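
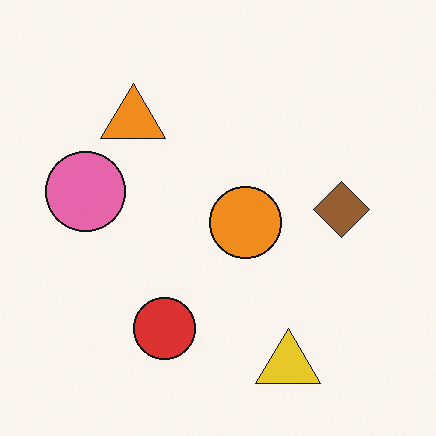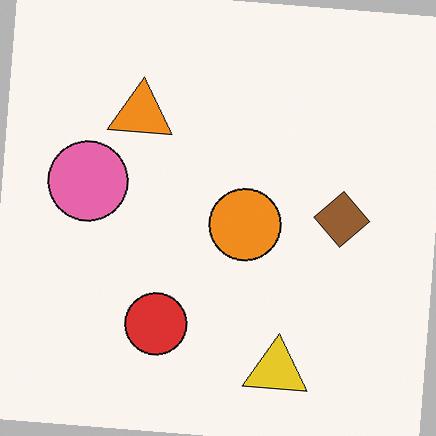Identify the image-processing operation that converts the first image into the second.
This is the original image rotated clockwise by a few degrees.

Every shape is tilted by the same angle and the image corners show triangular fill wedges — a whole-image rotation by a non-right angle.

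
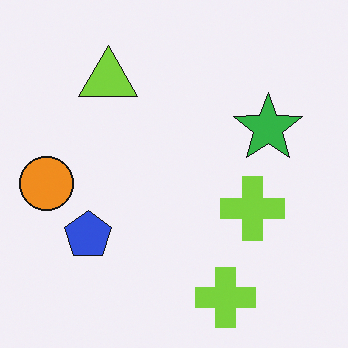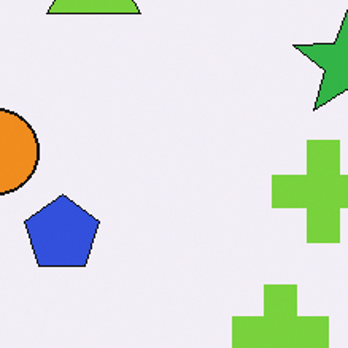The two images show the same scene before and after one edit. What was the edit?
The second image is the first cropped slightly and scaled back up.

The visible shapes are larger and the field of view is narrower; shapes near the original edges may be partly or wholly outside the frame — a crop-and-rescale.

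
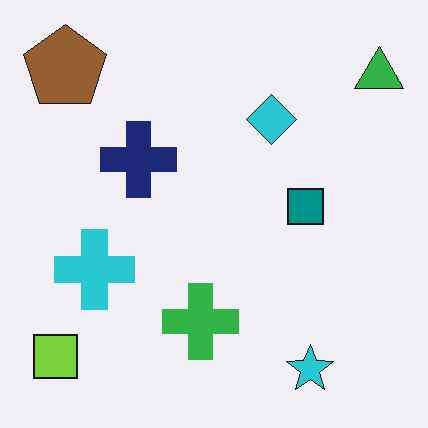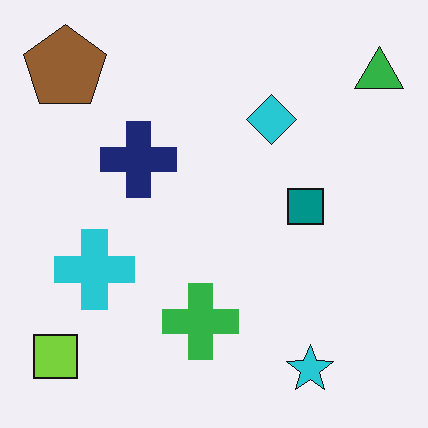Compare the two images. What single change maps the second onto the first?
It was JPEG-compressed with visible artifacts.

Blocky 8×8 compression artifacts appear around shape edges and the flat background shows ringing — characteristic JPEG degradation.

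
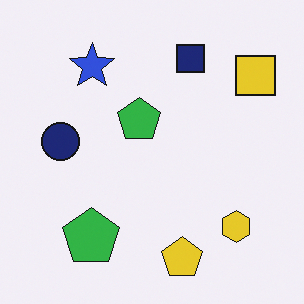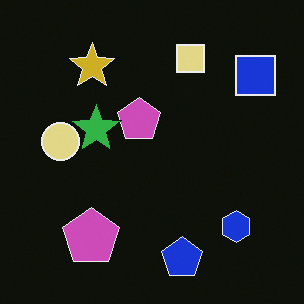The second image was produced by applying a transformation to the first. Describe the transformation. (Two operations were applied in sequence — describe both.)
This is the original image color-inverted (negative), then overlaid with an additional green star.

The light background has become dark and every shape's color is its complement — a photographic negative. A green star appears in the second image that is absent from the first.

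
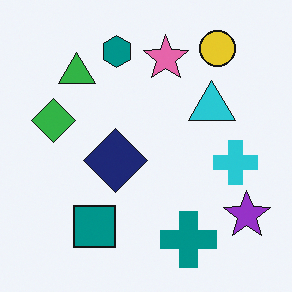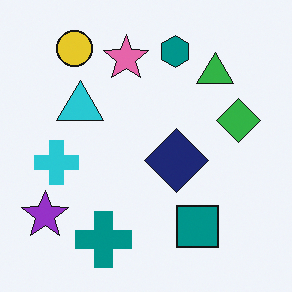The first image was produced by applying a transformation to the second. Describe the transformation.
The transformation is: flipped horizontally (left ↔ right).

The purple star is in the bottom-left of the second image and the bottom-right of the first — shapes on opposite sides of the vertical midline have swapped in a mirror flip.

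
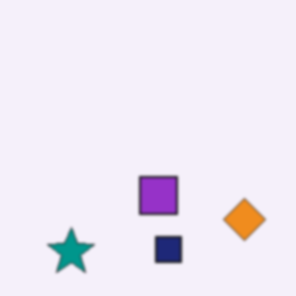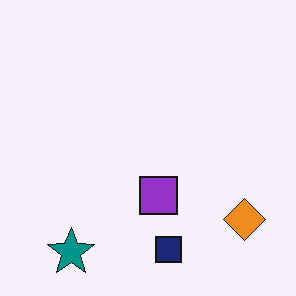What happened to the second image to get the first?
The image was slightly softened.

Shape edges and outlines are uniformly softened across the whole image.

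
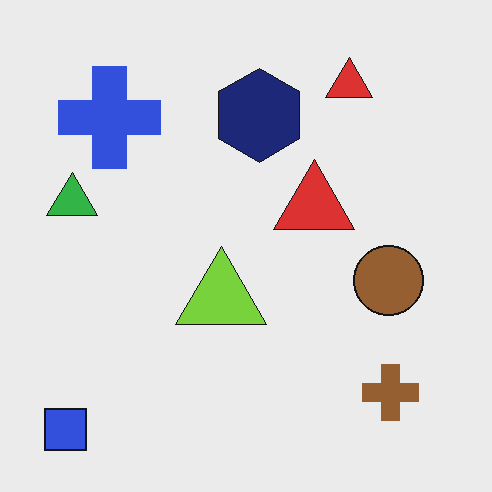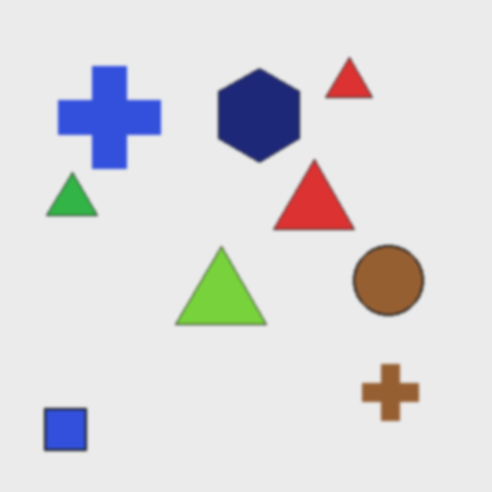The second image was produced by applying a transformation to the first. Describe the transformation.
Lightly blurred.

Shape edges and outlines are uniformly softened across the whole image.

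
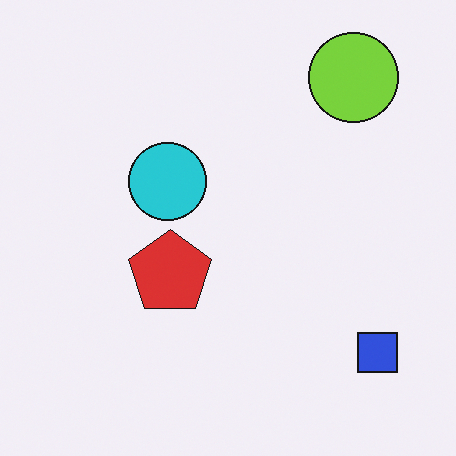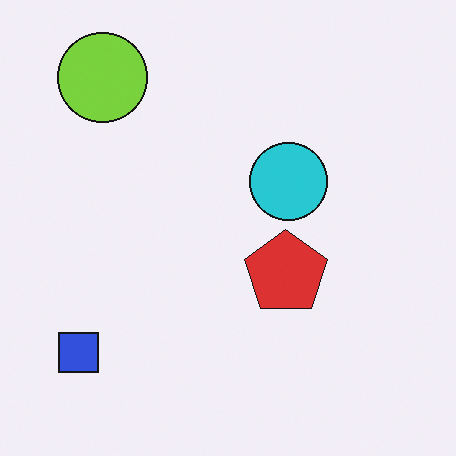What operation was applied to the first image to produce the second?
Flipped horizontally (left ↔ right).

The blue square is in the bottom-right of the first image and the bottom-left of the second — shapes on opposite sides of the vertical midline have swapped in a mirror flip.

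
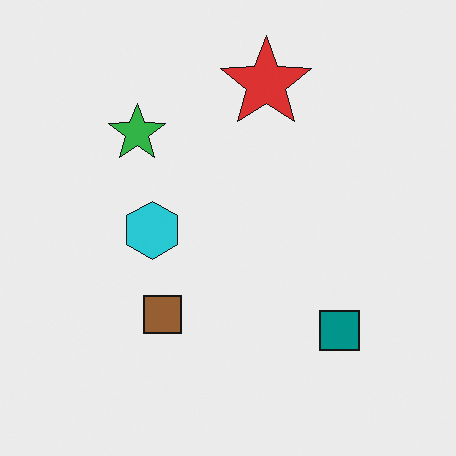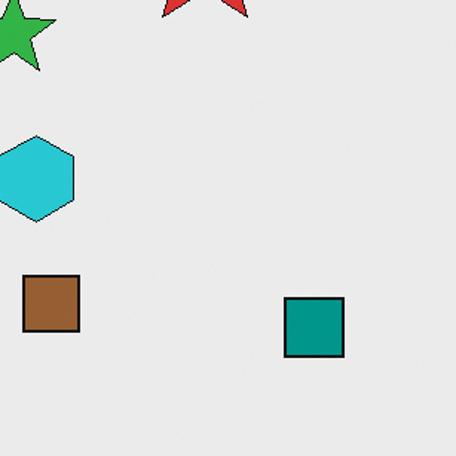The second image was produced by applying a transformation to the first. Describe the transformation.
This is the original image cropped to a modestly smaller region and rescaled.

The visible shapes are larger and the field of view is narrower; shapes near the original edges may be partly or wholly outside the frame — a crop-and-rescale.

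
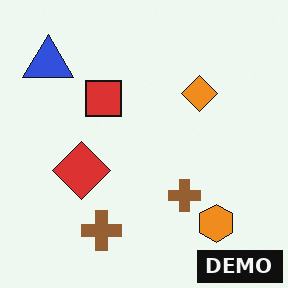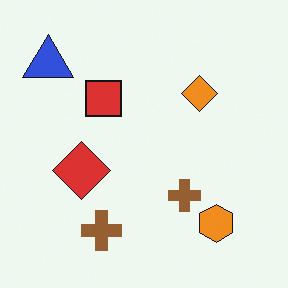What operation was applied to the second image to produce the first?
The transformation is: watermarked with the text "DEMO" in the lower-right corner.

A dark label reading "DEMO" appears in the lower-right corner.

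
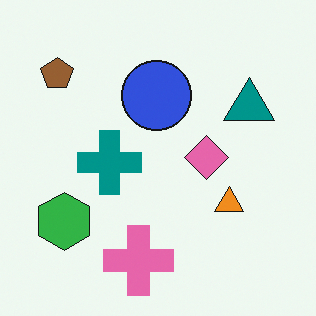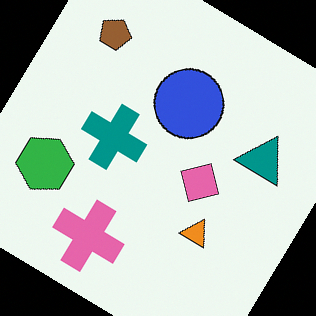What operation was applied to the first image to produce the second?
The second image is the first rotated clockwise by a large amount — several tens of degrees.

Every shape is tilted by the same angle and the image corners show triangular fill wedges — a whole-image rotation by a non-right angle.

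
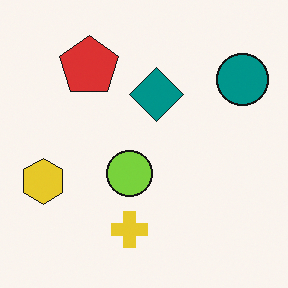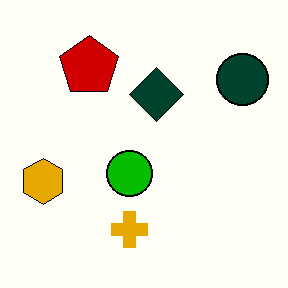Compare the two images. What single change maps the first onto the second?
This is the original image given much higher contrast.

Tones are pushed away from mid-grey across the whole image — a global contrast change.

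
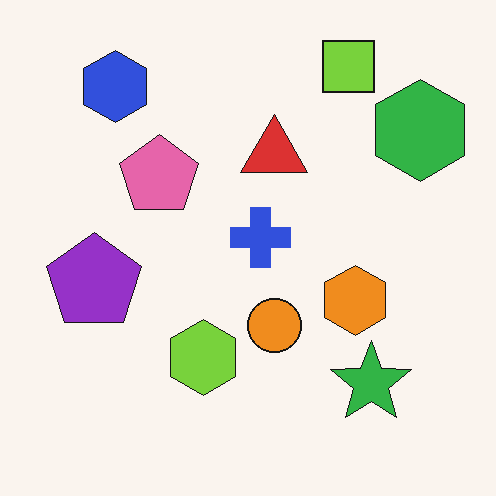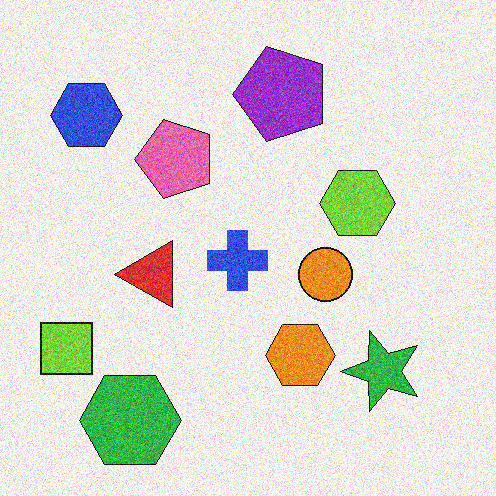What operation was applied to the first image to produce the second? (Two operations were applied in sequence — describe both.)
The transformation is: transposed (reflected across the top-left ↔ bottom-right diagonal), then degraded with visible gaussian noise.

Shapes have swapped their row and column positions — what was in the top-right is now in the bottom-left — a diagonal reflection. Random speckle covers the whole image, including the flat background.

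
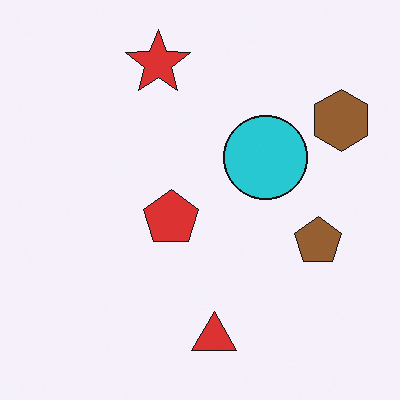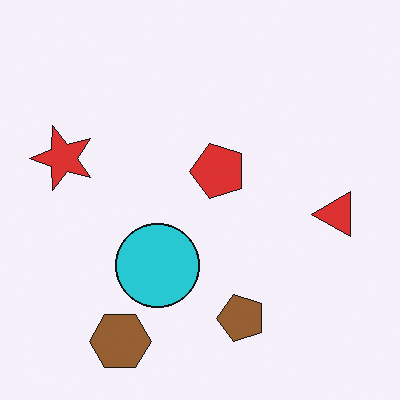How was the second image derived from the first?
The image was transposed (reflected across the top-left ↔ bottom-right diagonal).

Shapes have swapped their row and column positions — what was in the top-right is now in the bottom-left — a diagonal reflection.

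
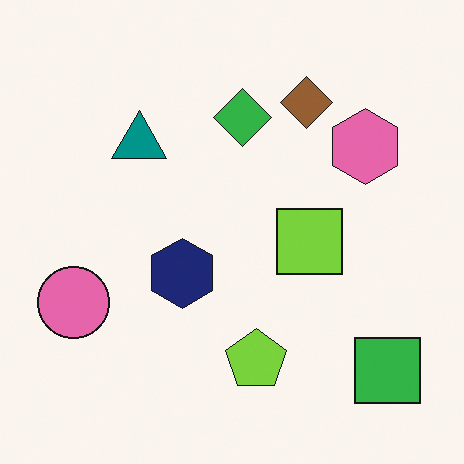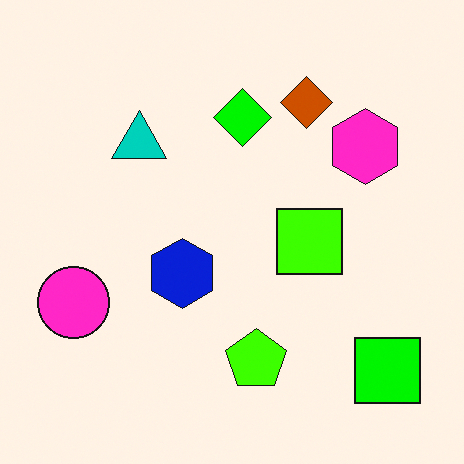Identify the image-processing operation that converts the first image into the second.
This is the original image heavily oversaturated.

All colors are more vivid — a global saturation change.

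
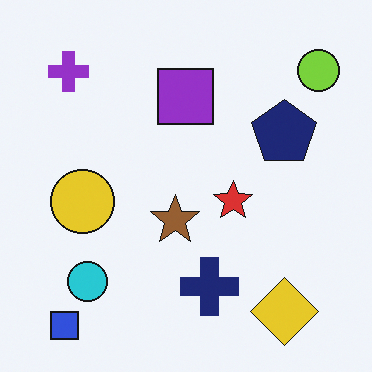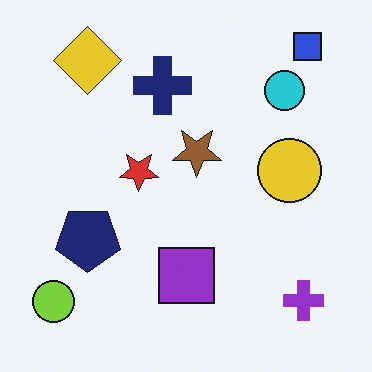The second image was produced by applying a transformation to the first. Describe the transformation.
Rotated 180°.

The blue square sits in the bottom-left of the first image and the top-right of the second — consistent with a whole-image 180° rotation.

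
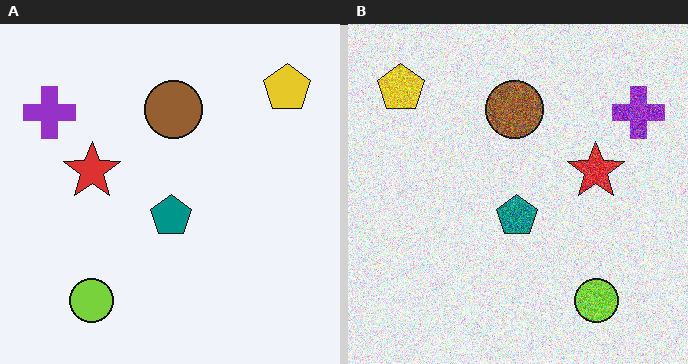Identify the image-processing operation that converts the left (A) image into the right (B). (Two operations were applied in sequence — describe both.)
This is the original image flipped horizontally (left ↔ right), then degraded with heavy additive noise.

The purple cross is in the top-left of the left (A) image and the top-right of the right (B) — shapes on opposite sides of the vertical midline have swapped in a mirror flip. Random speckle covers the whole image, including the flat background.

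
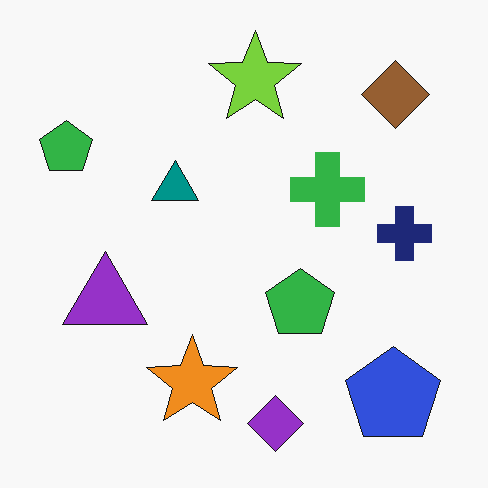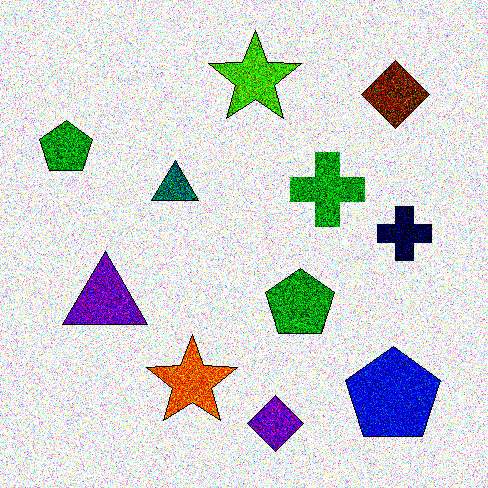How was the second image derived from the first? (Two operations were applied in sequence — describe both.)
The image was degraded with heavy additive noise, then boosted in contrast.

Random speckle covers the whole image, including the flat background. Tones are pushed away from mid-grey across the whole image — a global contrast change.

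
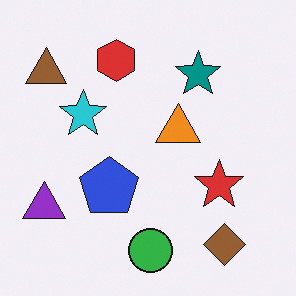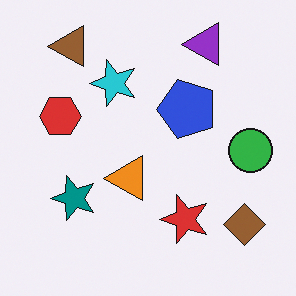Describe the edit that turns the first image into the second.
It was transposed (reflected across the top-left ↔ bottom-right diagonal).

Shapes have swapped their row and column positions — what was in the top-right is now in the bottom-left — a diagonal reflection.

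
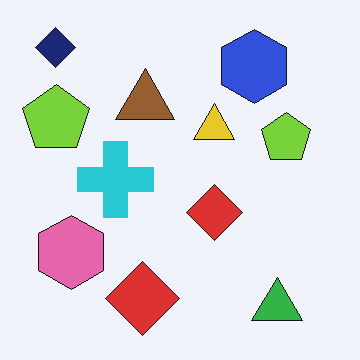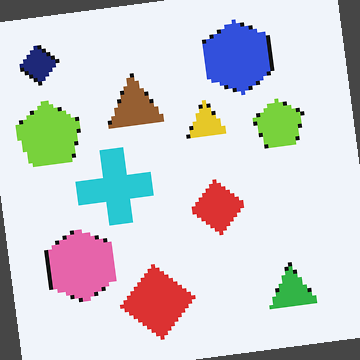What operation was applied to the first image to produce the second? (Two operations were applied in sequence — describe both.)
This is the original image lightly pixelated (a mild mosaic effect), then rotated counter-clockwise by a slight angle.

Shapes are reduced to large square blocks; fine edges and outlines are lost — a downscale-then-upscale (mosaic) effect. Every shape is tilted by the same angle and the image corners show triangular fill wedges — a whole-image rotation by a non-right angle.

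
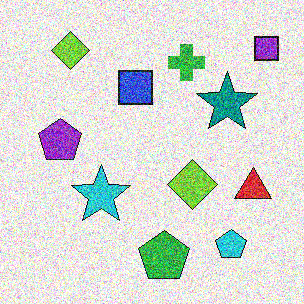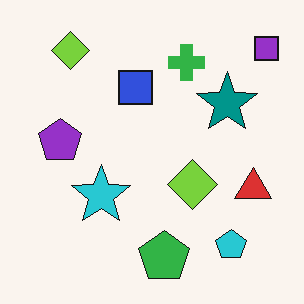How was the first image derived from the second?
The transformation is: degraded with strong gaussian noise.

Random speckle covers the whole image, including the flat background.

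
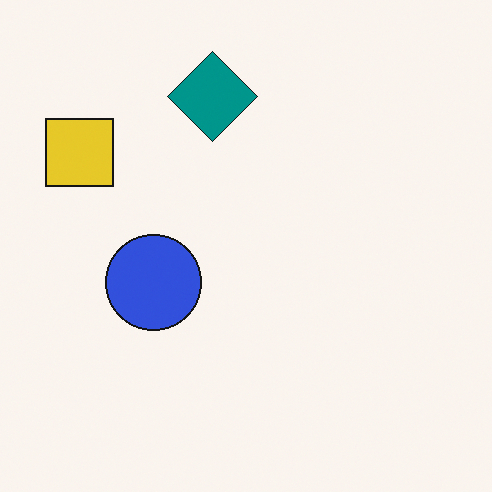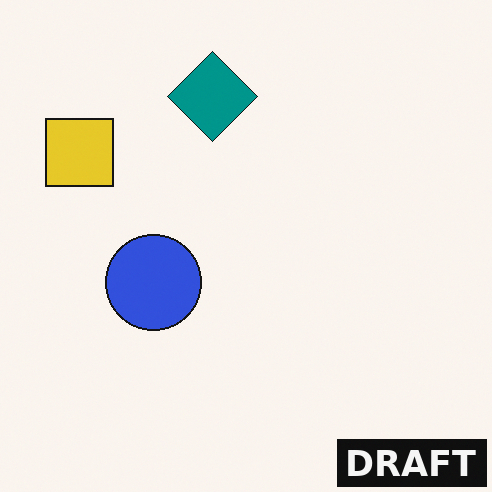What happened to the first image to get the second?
The image was watermarked with the text "DRAFT" in the lower-right corner.

A dark label reading "DRAFT" appears in the lower-right corner.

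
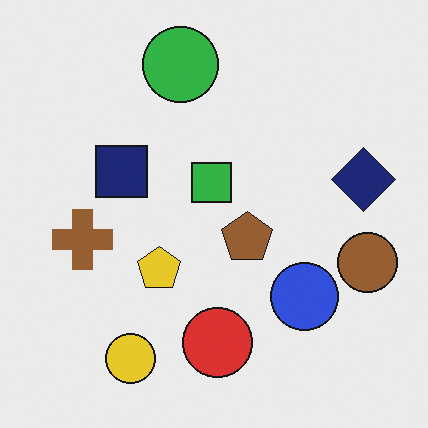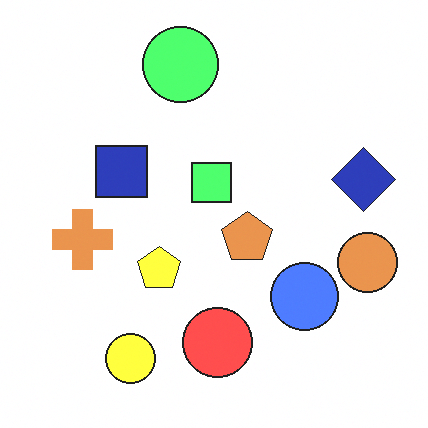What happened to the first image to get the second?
The transformation is: noticeably brightened.

Every pixel — background and shapes alike — is uniformly brightened.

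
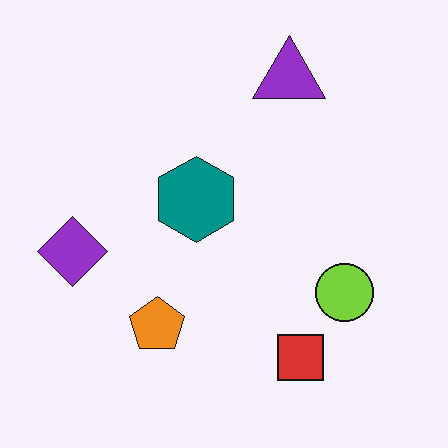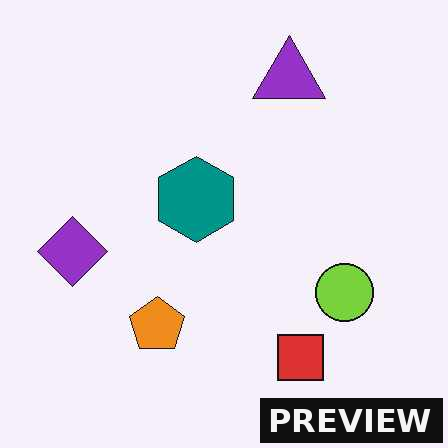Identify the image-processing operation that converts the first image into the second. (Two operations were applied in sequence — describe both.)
The image was JPEG-compressed with visible artifacts, then watermarked with the text "PREVIEW" in the lower-right corner.

Blocky 8×8 compression artifacts appear around shape edges and the flat background shows ringing — characteristic JPEG degradation. A dark label reading "PREVIEW" appears in the lower-right corner.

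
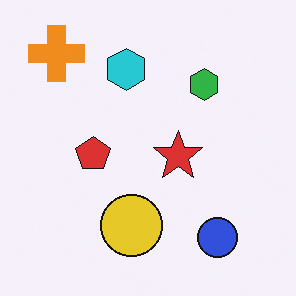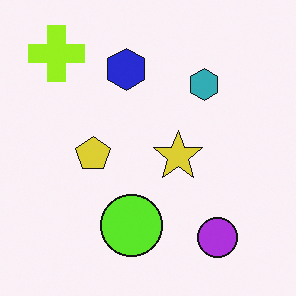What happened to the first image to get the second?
The image was hue-shifted slightly.

Every shape's color has rotated by the same amount around the hue wheel — a uniform hue shift.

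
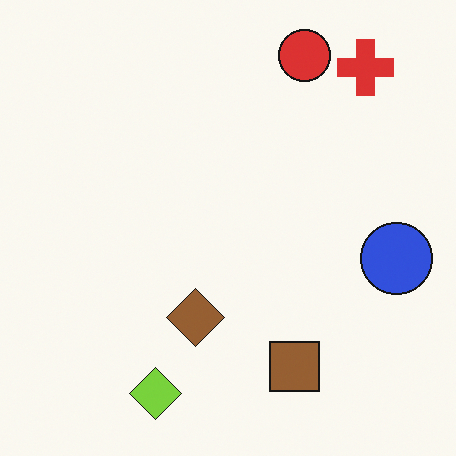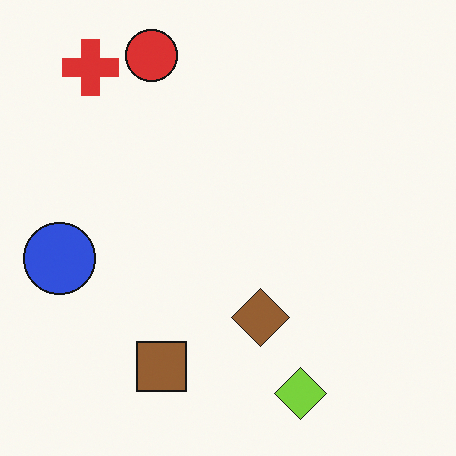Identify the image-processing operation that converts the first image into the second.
The second image is the first flipped horizontally (left ↔ right).

The blue circle is in the right of the first image and the left of the second — shapes on opposite sides of the vertical midline have swapped in a mirror flip.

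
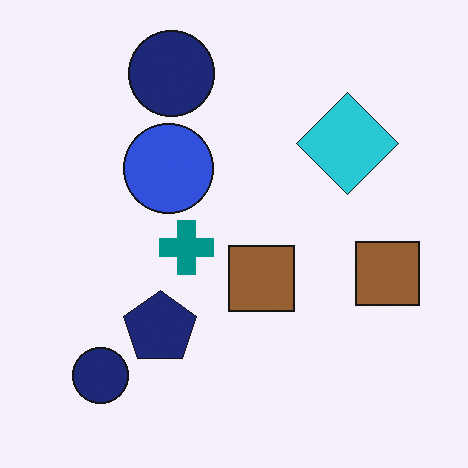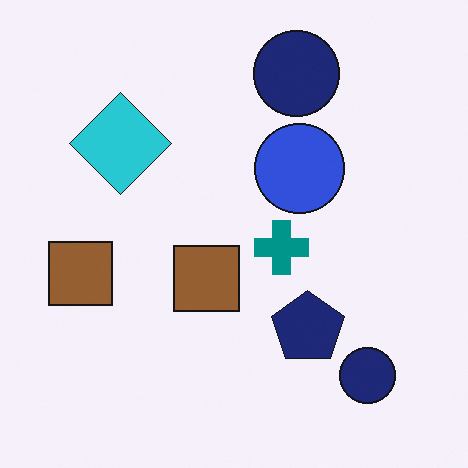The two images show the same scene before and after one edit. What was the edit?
The transformation is: flipped horizontally (left ↔ right).

The cyan diamond is in the top-right of the first image and the top-left of the second — shapes on opposite sides of the vertical midline have swapped in a mirror flip.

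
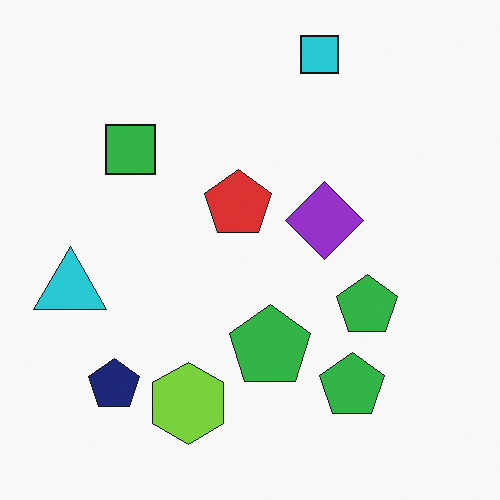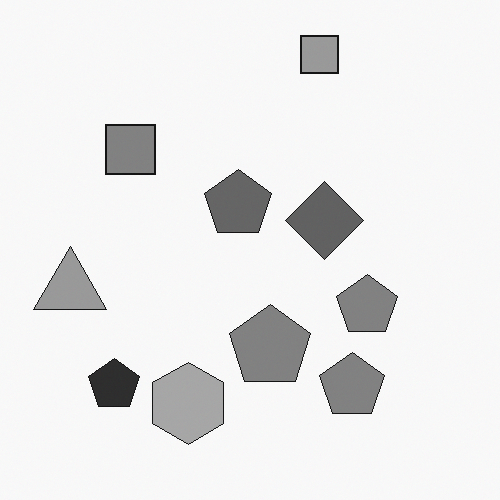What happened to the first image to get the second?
Converted to grayscale.

All color is removed — every shape is now a shade of grey.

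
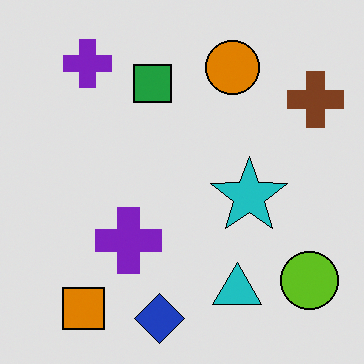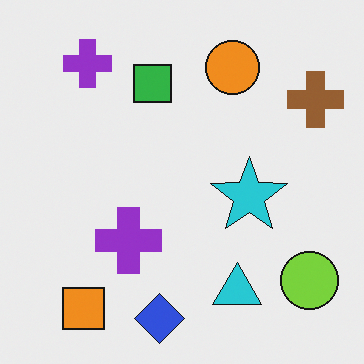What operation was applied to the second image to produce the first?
This is the original image moderately posterized.

Each flat color has snapped to a coarser quantized level — most visibly, the near-white background has dropped to a flat grey.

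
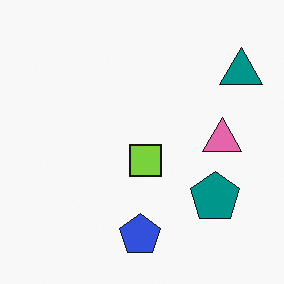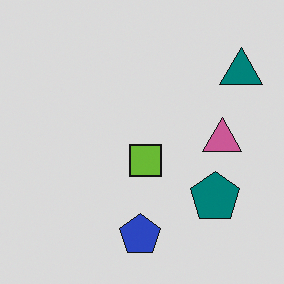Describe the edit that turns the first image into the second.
The image was darkened a little.

Every pixel — background and shapes alike — is uniformly darkened.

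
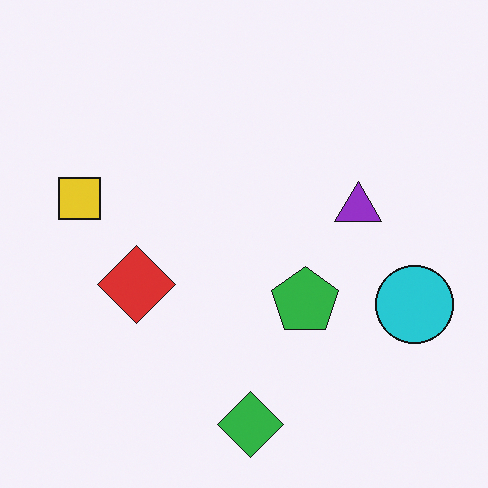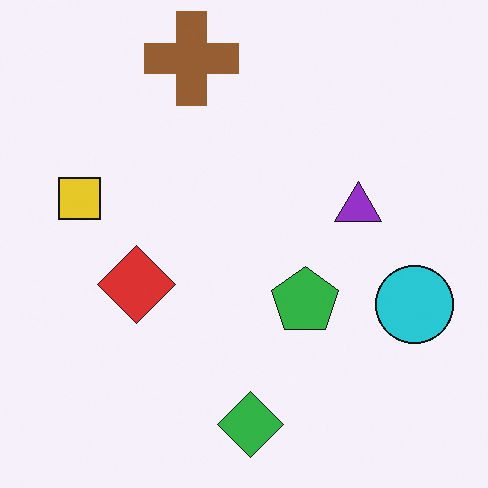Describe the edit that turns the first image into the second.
The second image is the first overlaid with an additional brown cross.

A brown cross appears in the second image that is absent from the first.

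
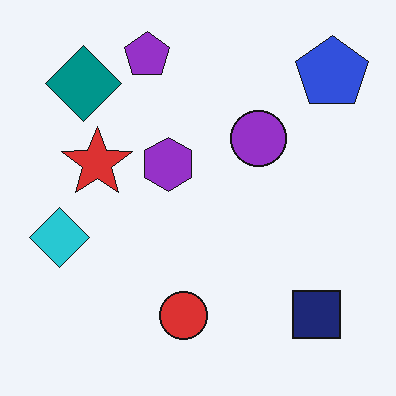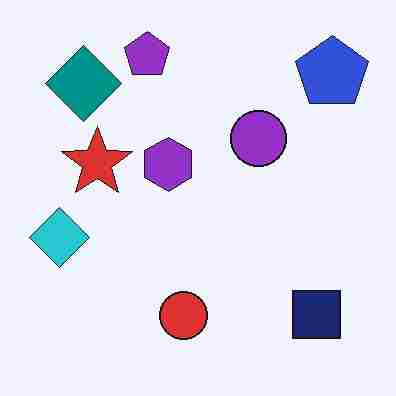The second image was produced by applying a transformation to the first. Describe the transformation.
The second image is the first degraded with heavy JPEG compression.

Blocky 8×8 compression artifacts appear around shape edges and the flat background shows ringing — characteristic JPEG degradation.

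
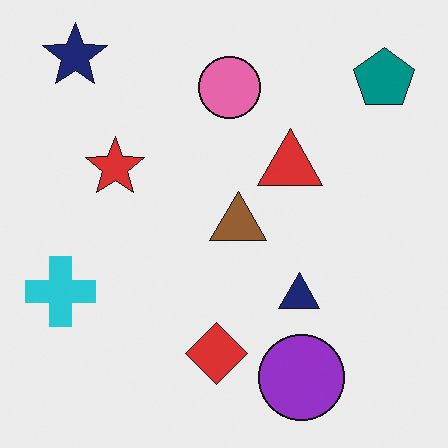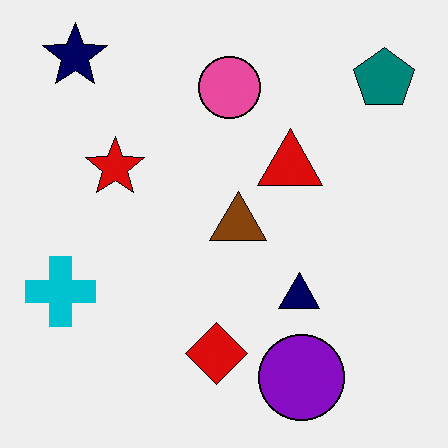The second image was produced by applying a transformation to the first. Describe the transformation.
Given slightly increased contrast.

Tones are pushed away from mid-grey across the whole image — a global contrast change.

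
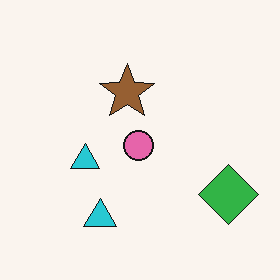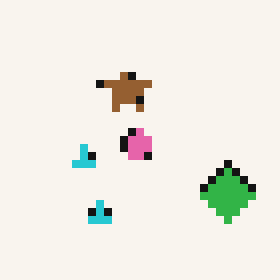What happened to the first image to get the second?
This is the original image pixelated into visible square blocks.

Shapes are reduced to large square blocks; fine edges and outlines are lost — a downscale-then-upscale (mosaic) effect.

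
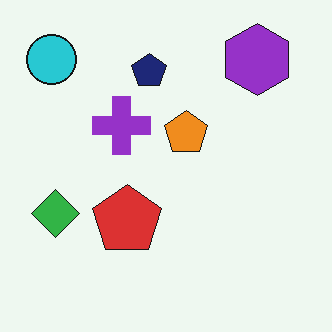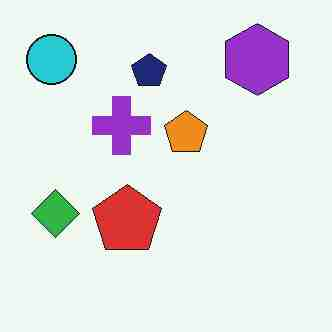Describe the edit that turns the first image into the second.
Degraded with heavy JPEG compression.

Blocky 8×8 compression artifacts appear around shape edges and the flat background shows ringing — characteristic JPEG degradation.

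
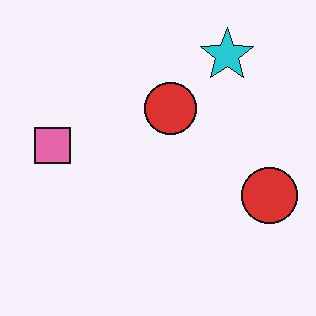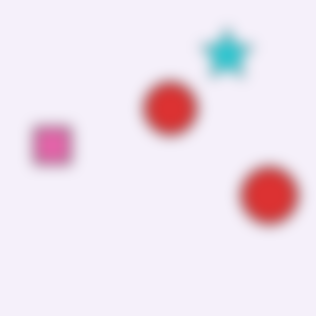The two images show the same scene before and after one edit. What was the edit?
Strongly gaussian-blurred.

Shape edges and outlines are uniformly softened across the whole image.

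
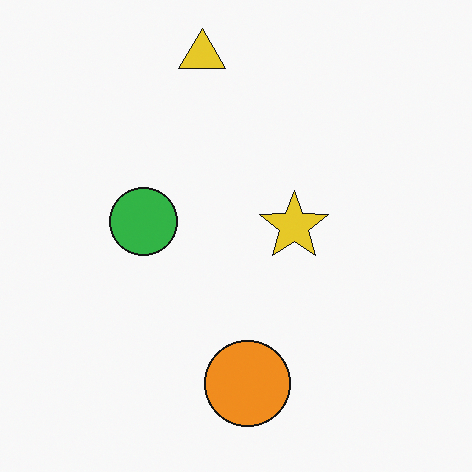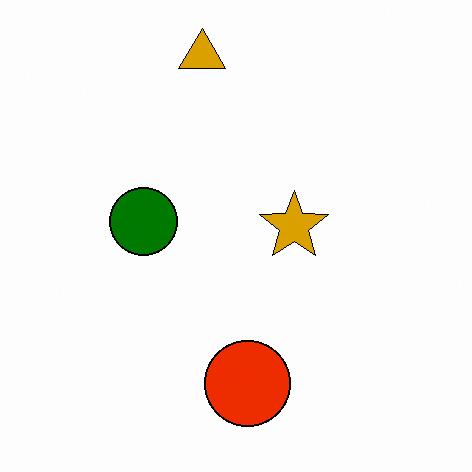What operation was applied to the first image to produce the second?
The image was given much higher contrast.

Tones are pushed away from mid-grey across the whole image — a global contrast change.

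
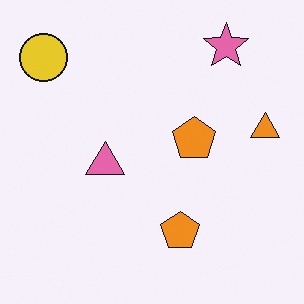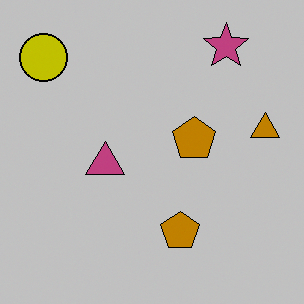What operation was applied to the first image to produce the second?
The image was aggressively posterized.

Each flat color has snapped to a coarser quantized level — most visibly, the near-white background has dropped to a flat grey.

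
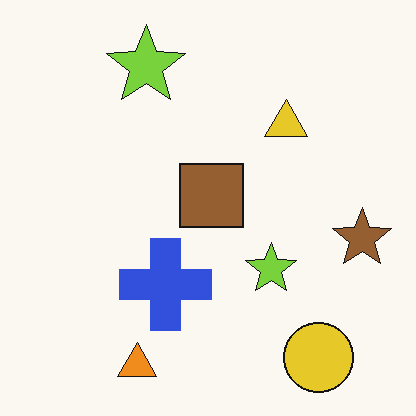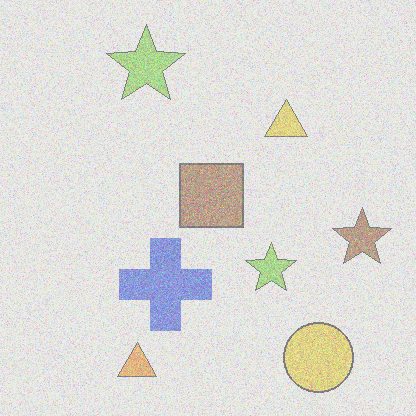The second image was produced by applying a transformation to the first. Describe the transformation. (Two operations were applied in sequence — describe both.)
The image was degraded with strong gaussian noise, then given much lower contrast.

Random speckle covers the whole image, including the flat background. Tones are pushed toward mid-grey across the whole image — a global contrast change.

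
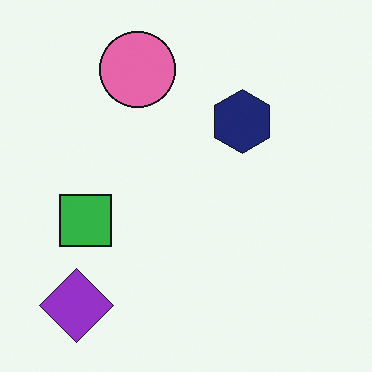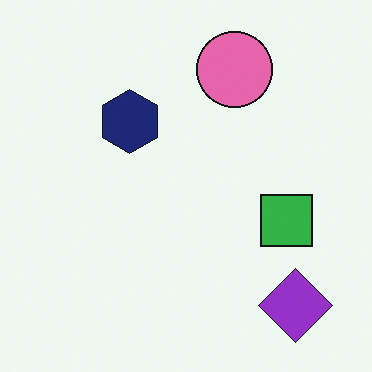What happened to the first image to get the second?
It was flipped horizontally (left ↔ right).

The purple diamond is in the bottom-left of the first image and the bottom-right of the second — shapes on opposite sides of the vertical midline have swapped in a mirror flip.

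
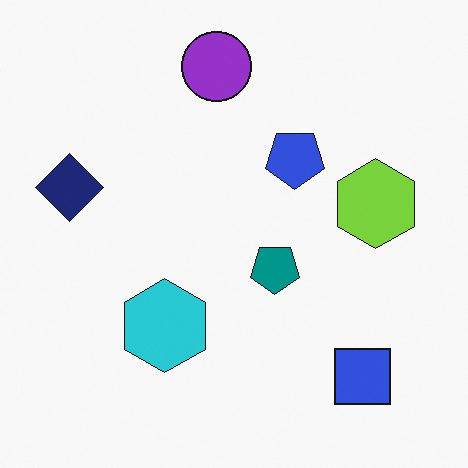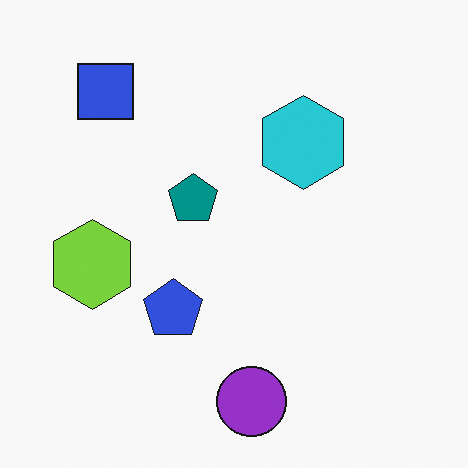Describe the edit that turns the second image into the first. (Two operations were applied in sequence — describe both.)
It was rotated 180°, then overlaid with an additional navy diamond.

The blue square sits in the top-left of the second image and the bottom-right of the first — consistent with a whole-image 180° rotation. A navy diamond appears in the first image that is absent from the second.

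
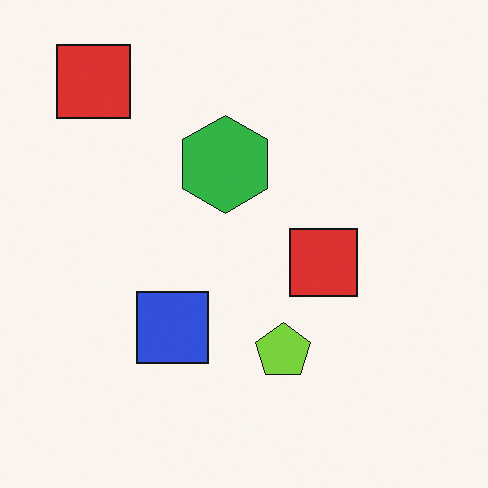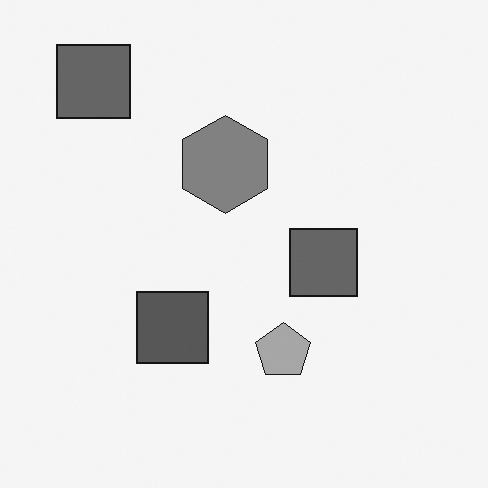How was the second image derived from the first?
The transformation is: converted to grayscale.

All color is removed — every shape is now a shade of grey.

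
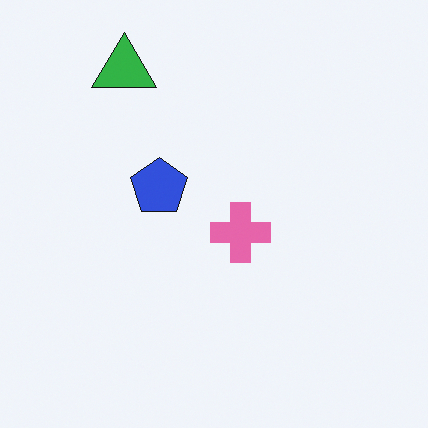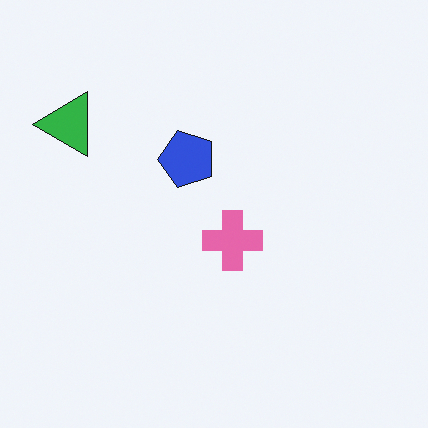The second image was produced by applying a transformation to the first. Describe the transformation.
The transformation is: transposed (reflected across the top-left ↔ bottom-right diagonal).

Shapes have swapped their row and column positions — what was in the top-right is now in the bottom-left — a diagonal reflection.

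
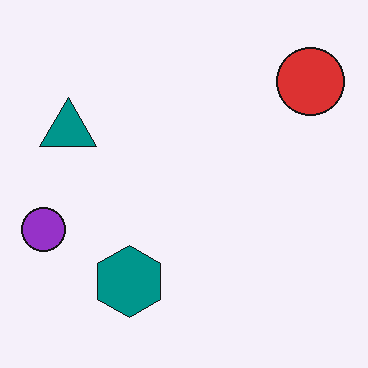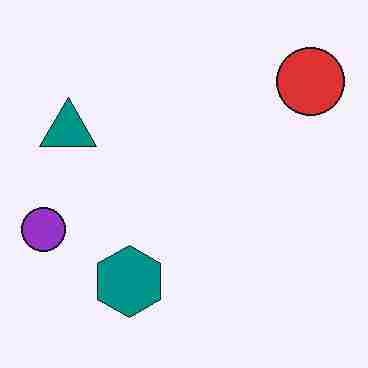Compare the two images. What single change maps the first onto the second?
The image was degraded with heavy JPEG compression.

Blocky 8×8 compression artifacts appear around shape edges and the flat background shows ringing — characteristic JPEG degradation.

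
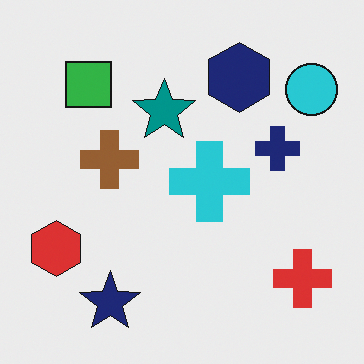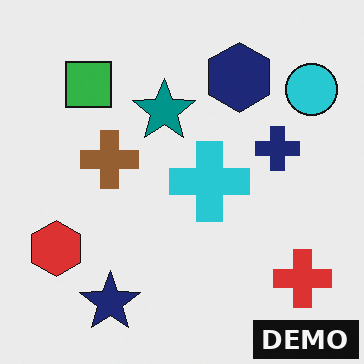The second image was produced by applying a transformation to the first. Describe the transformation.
The transformation is: watermarked with the text "DEMO" in the lower-right corner.

A dark label reading "DEMO" appears in the lower-right corner.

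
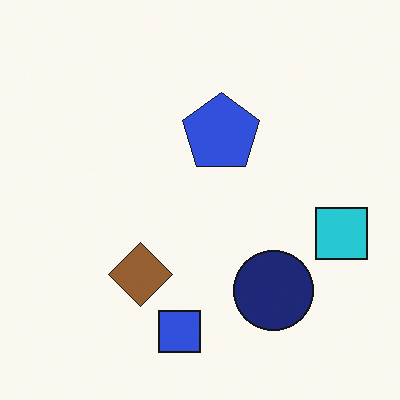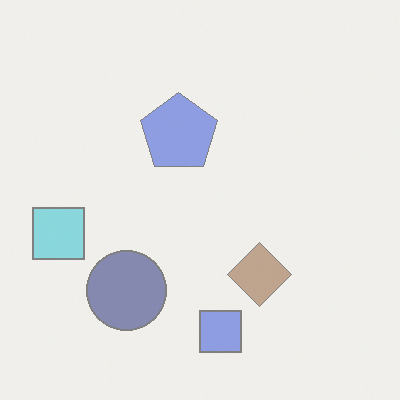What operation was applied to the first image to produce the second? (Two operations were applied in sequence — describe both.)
Flipped horizontally (left ↔ right), then given much lower contrast.

The cyan square is in the right of the first image and the left of the second — shapes on opposite sides of the vertical midline have swapped in a mirror flip. Tones are pushed toward mid-grey across the whole image — a global contrast change.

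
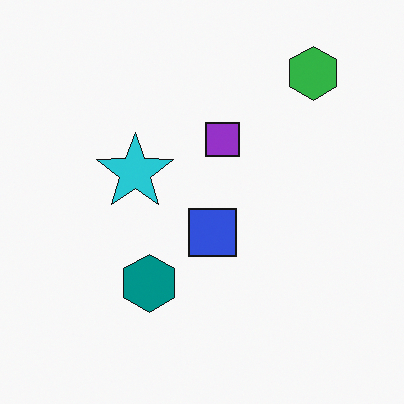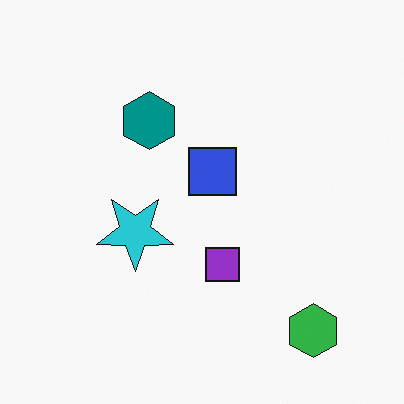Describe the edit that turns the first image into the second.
The image was flipped vertically (top ↔ bottom).

The green hexagon is in the top-right of the first image and the bottom-right of the second — shapes on opposite sides of the horizontal midline have swapped in a mirror flip.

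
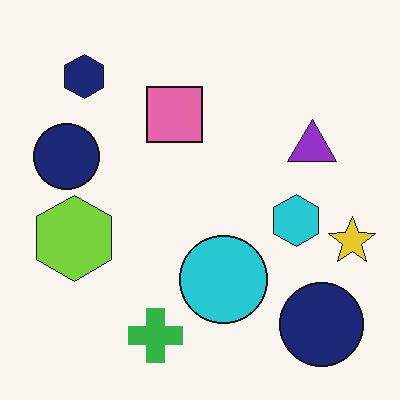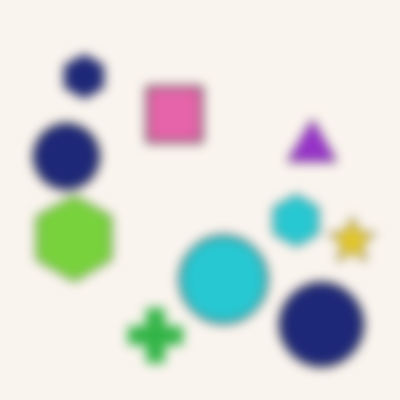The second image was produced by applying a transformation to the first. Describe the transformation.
This is the original image heavily blurred.

Shape edges and outlines are uniformly softened across the whole image.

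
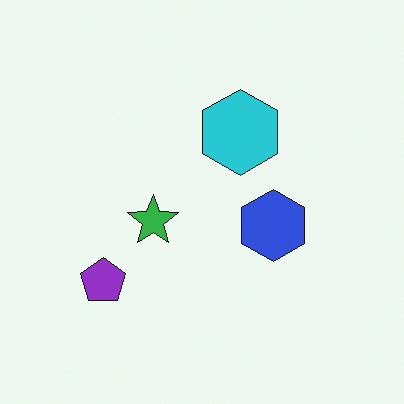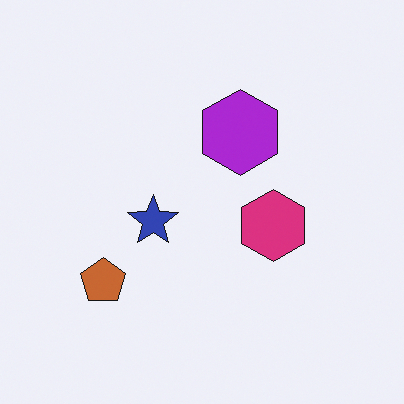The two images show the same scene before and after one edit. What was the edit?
The transformation is: hue-shifted through roughly a third of the color wheel.

Every shape's color has rotated by the same amount around the hue wheel — a uniform hue shift.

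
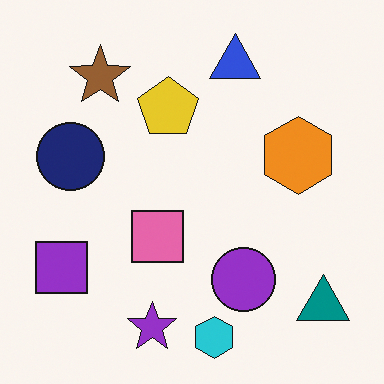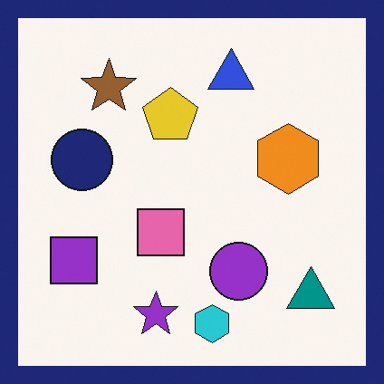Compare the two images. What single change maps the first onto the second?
Framed with a navy border.

A solid navy frame runs around the edge of the second image, with the content slightly shrunk inside it.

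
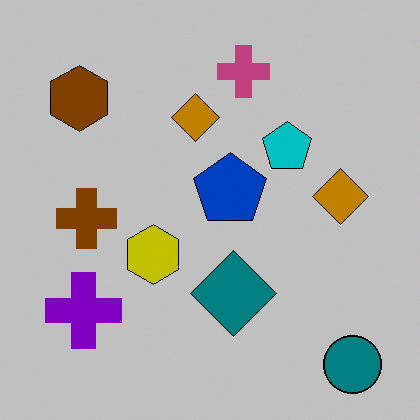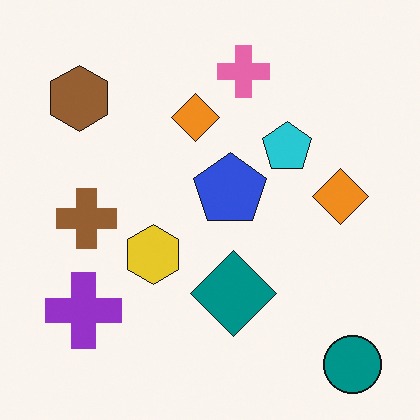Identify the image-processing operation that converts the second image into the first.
The transformation is: heavily posterized to just a handful of flat colors.

Each flat color has snapped to a coarser quantized level — most visibly, the near-white background has dropped to a flat grey.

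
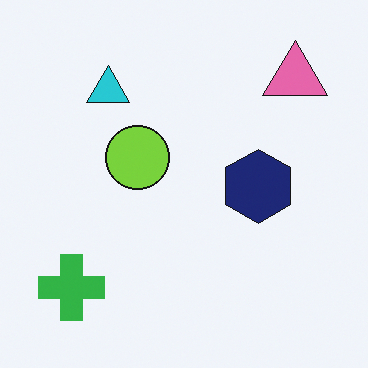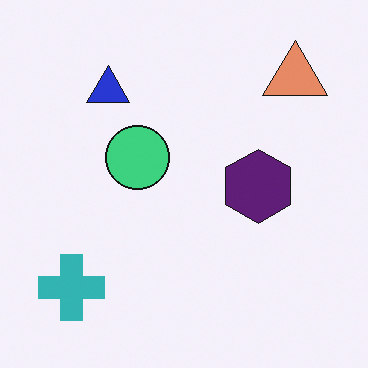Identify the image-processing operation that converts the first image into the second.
It was hue-shifted by a small amount.

Every shape's color has rotated by the same amount around the hue wheel — a uniform hue shift.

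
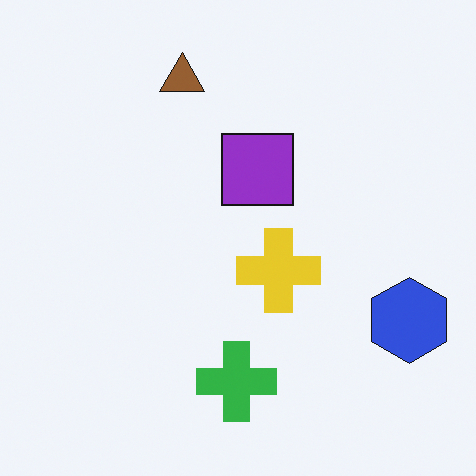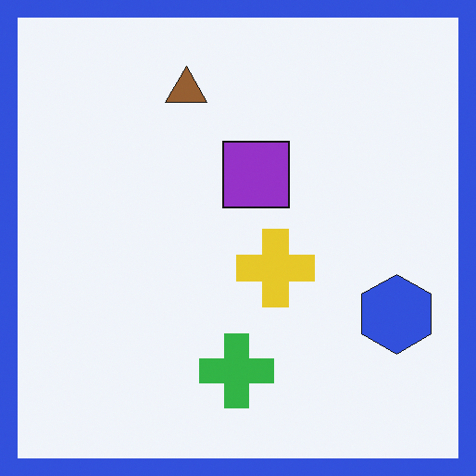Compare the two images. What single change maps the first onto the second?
It was framed with a blue border.

A solid blue frame runs around the edge of the second image, with the content slightly shrunk inside it.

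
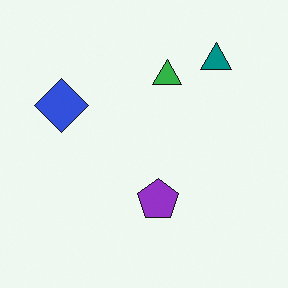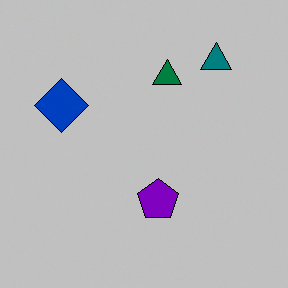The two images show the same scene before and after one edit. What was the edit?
It was heavily posterized to just a handful of flat colors.

Each flat color has snapped to a coarser quantized level — most visibly, the near-white background has dropped to a flat grey.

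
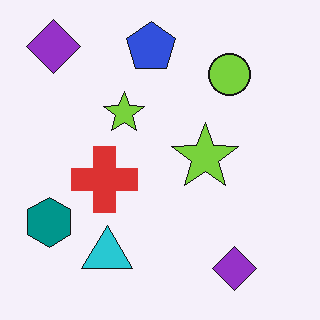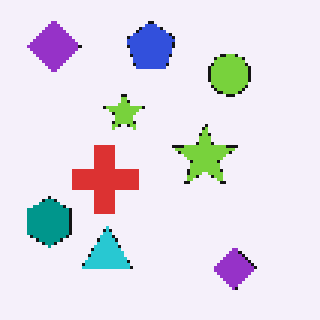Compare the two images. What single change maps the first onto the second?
It was mildly pixelated.

Shapes are reduced to large square blocks; fine edges and outlines are lost — a downscale-then-upscale (mosaic) effect.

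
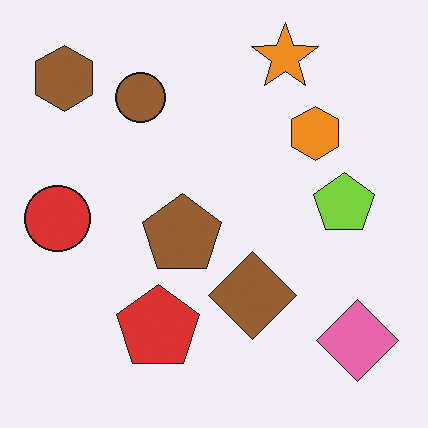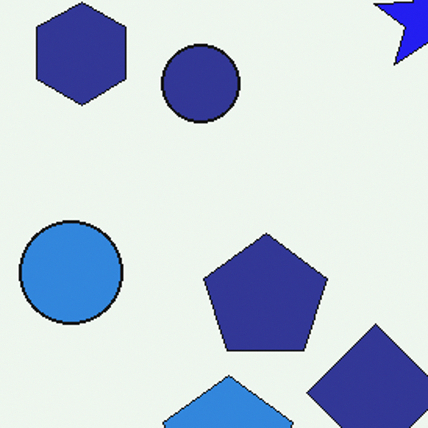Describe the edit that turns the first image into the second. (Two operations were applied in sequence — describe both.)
The second image is the first cropped to a modestly smaller region and rescaled, then hue-shifted by a large amount.

The visible shapes are larger and the field of view is narrower; shapes near the original edges may be partly or wholly outside the frame — a crop-and-rescale. Every shape's color has rotated by the same amount around the hue wheel — a uniform hue shift.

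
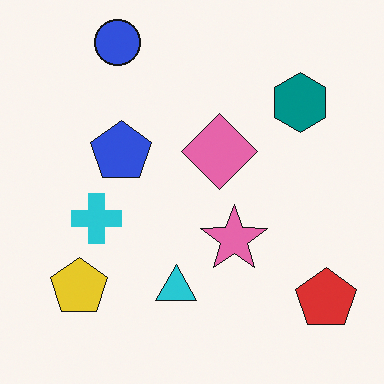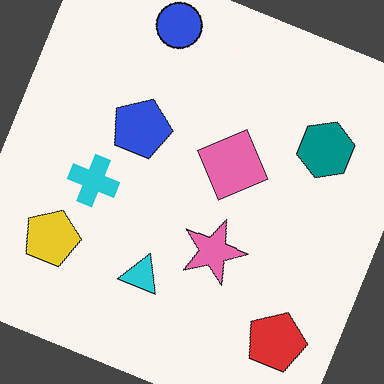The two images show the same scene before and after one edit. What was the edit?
The image was rotated clockwise by a moderate amount.

Every shape is tilted by the same angle and the image corners show triangular fill wedges — a whole-image rotation by a non-right angle.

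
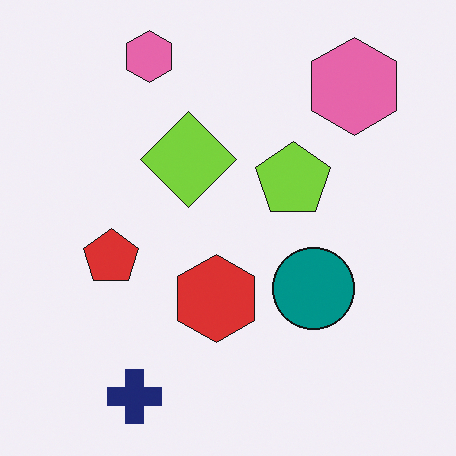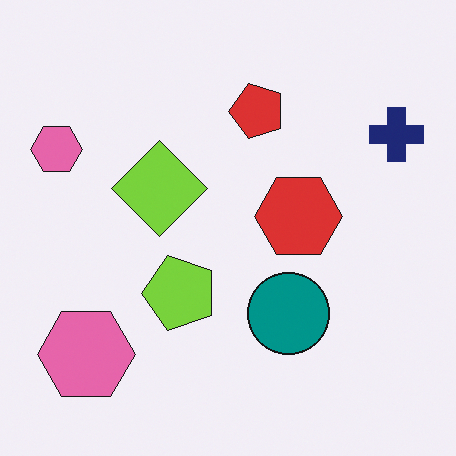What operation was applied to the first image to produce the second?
The transformation is: transposed (reflected across the top-left ↔ bottom-right diagonal).

Shapes have swapped their row and column positions — what was in the top-right is now in the bottom-left — a diagonal reflection.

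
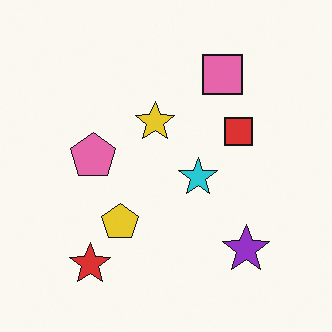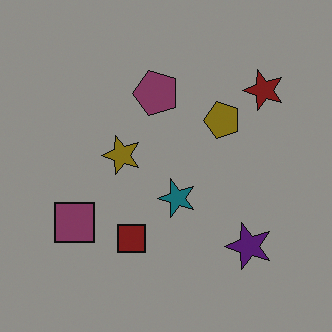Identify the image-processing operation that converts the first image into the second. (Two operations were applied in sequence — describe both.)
The image was noticeably darkened, then transposed (reflected across the top-left ↔ bottom-right diagonal).

Every pixel — background and shapes alike — is uniformly darkened. Shapes have swapped their row and column positions — what was in the top-right is now in the bottom-left — a diagonal reflection.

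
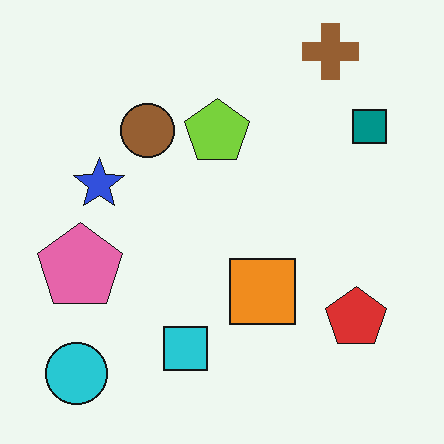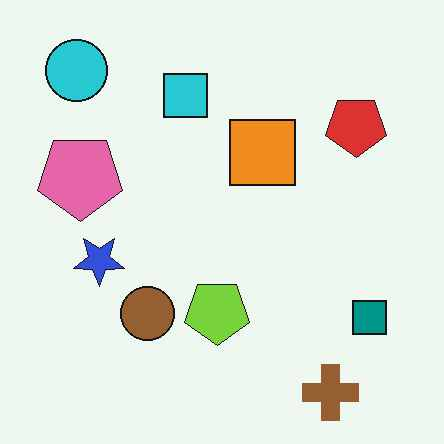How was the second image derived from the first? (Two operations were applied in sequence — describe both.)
Flipped vertically (top ↔ bottom), then given moderate JPEG compression.

The brown cross is in the top-right of the first image and the bottom-right of the second — shapes on opposite sides of the horizontal midline have swapped in a mirror flip. Blocky 8×8 compression artifacts appear around shape edges and the flat background shows ringing — characteristic JPEG degradation.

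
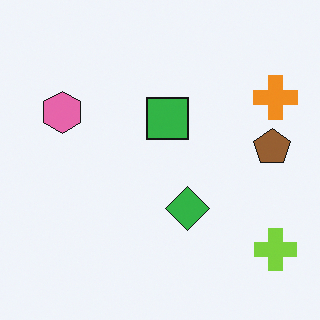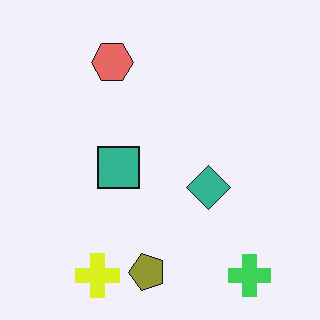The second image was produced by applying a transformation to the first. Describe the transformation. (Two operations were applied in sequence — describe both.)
The second image is the first transposed (reflected across the top-left ↔ bottom-right diagonal), then hue-shifted by a small amount.

Shapes have swapped their row and column positions — what was in the top-right is now in the bottom-left — a diagonal reflection. Every shape's color has rotated by the same amount around the hue wheel — a uniform hue shift.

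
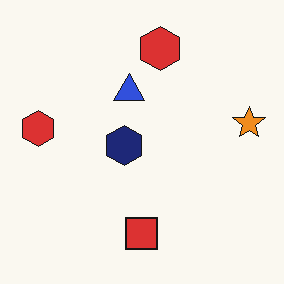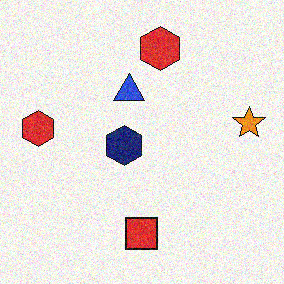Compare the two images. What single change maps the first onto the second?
The image was degraded with visible gaussian noise.

Random speckle covers the whole image, including the flat background.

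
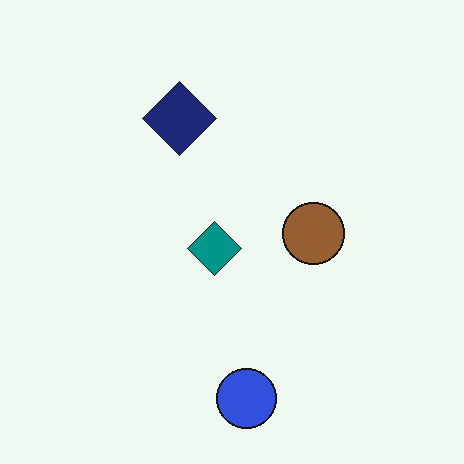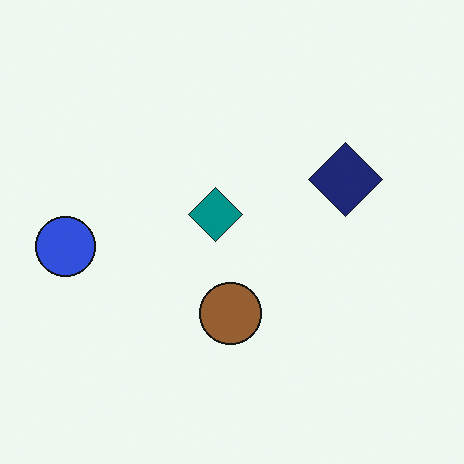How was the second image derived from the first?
The second image is the first rotated 90° clockwise.

The blue circle sits in the bottom of the first image and the left of the second — consistent with a whole-image 90° clockwise rotation.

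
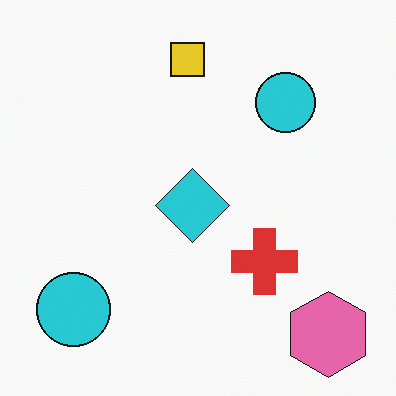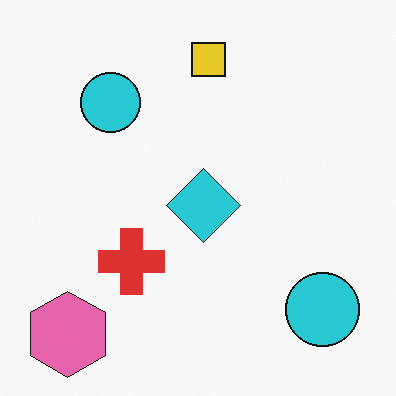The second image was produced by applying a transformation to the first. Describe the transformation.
This is the original image flipped horizontally (left ↔ right).

The pink hexagon is in the bottom-right of the first image and the bottom-left of the second — shapes on opposite sides of the vertical midline have swapped in a mirror flip.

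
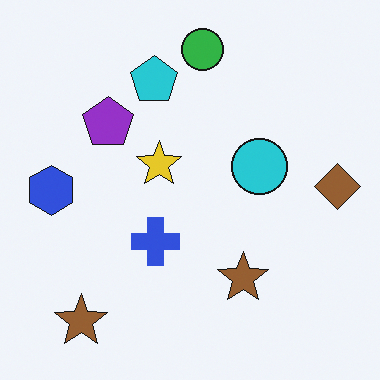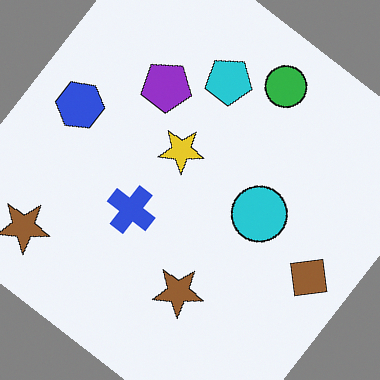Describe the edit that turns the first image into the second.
This is the original image rotated clockwise by a large amount — several tens of degrees.

Every shape is tilted by the same angle and the image corners show triangular fill wedges — a whole-image rotation by a non-right angle.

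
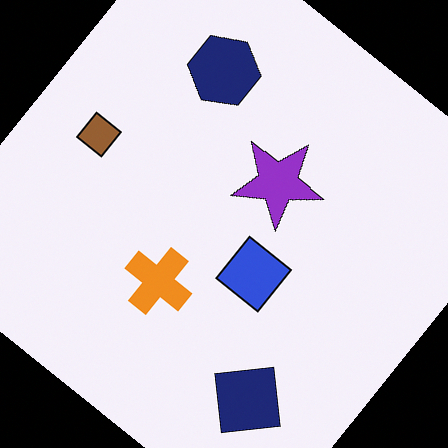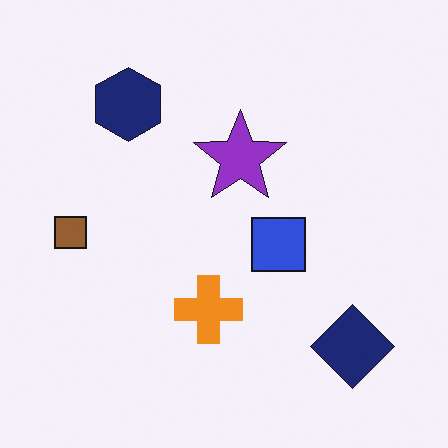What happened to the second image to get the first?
The first image is the second rotated clockwise by a large amount — several tens of degrees.

Every shape is tilted by the same angle and the image corners show triangular fill wedges — a whole-image rotation by a non-right angle.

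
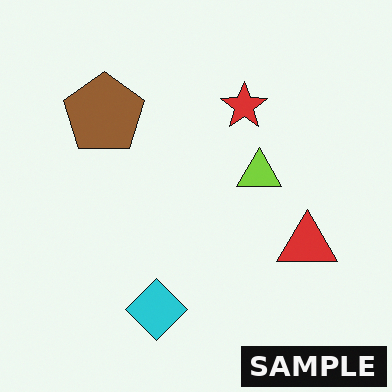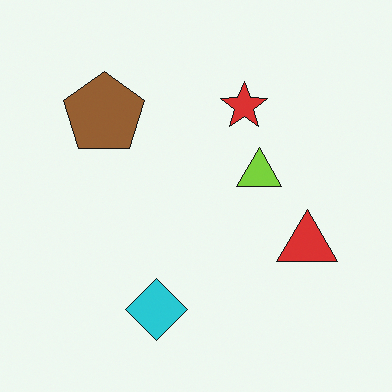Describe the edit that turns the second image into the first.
The transformation is: watermarked with the text "SAMPLE" in the lower-right corner.

A dark label reading "SAMPLE" appears in the lower-right corner.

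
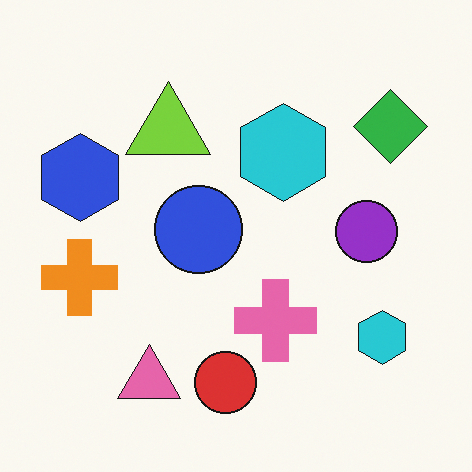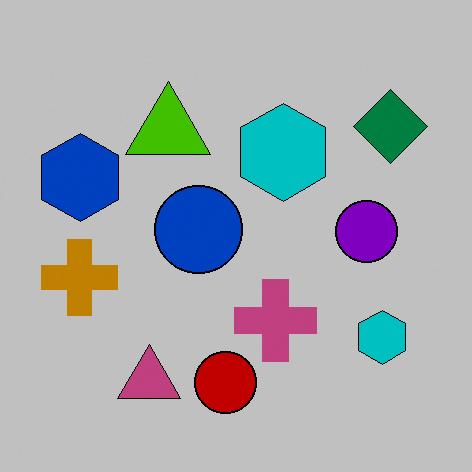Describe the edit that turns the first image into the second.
This is the original image aggressively posterized.

Each flat color has snapped to a coarser quantized level — most visibly, the near-white background has dropped to a flat grey.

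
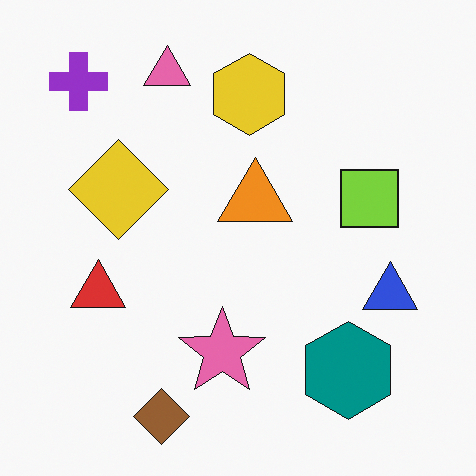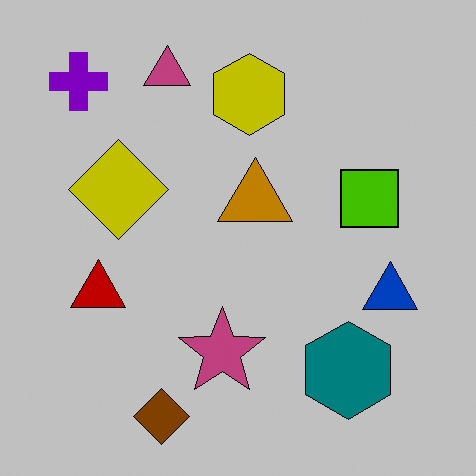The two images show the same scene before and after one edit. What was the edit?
It was heavily posterized to just a handful of flat colors.

Each flat color has snapped to a coarser quantized level — most visibly, the near-white background has dropped to a flat grey.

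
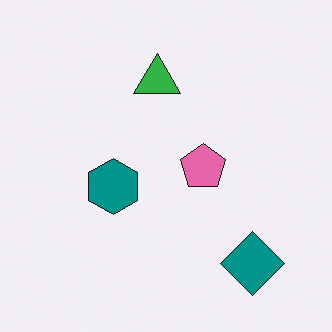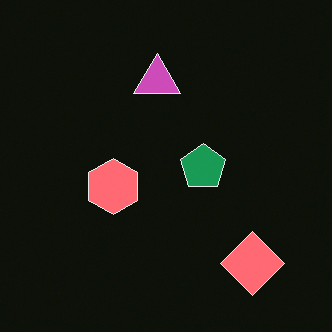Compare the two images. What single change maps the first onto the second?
The transformation is: color-inverted (negative).

The light background has become dark and every shape's color is its complement — a photographic negative.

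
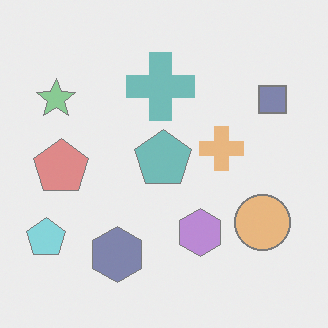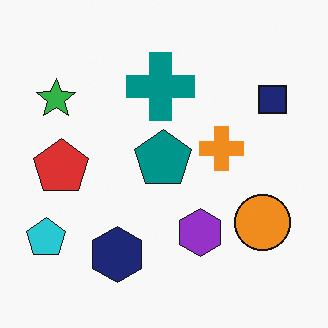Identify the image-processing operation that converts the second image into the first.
The first image is the second given much lower contrast.

Tones are pushed toward mid-grey across the whole image — a global contrast change.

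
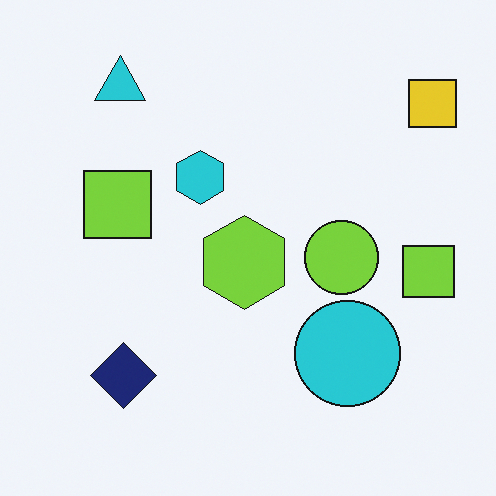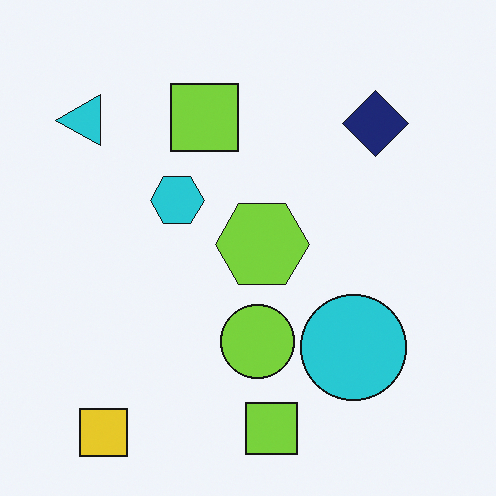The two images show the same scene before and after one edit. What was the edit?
This is the original image transposed (reflected across the top-left ↔ bottom-right diagonal).

Shapes have swapped their row and column positions — what was in the top-right is now in the bottom-left — a diagonal reflection.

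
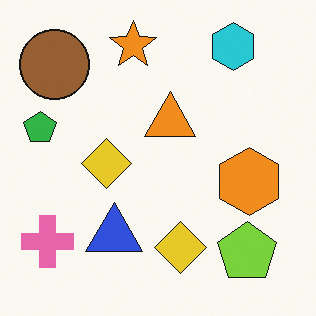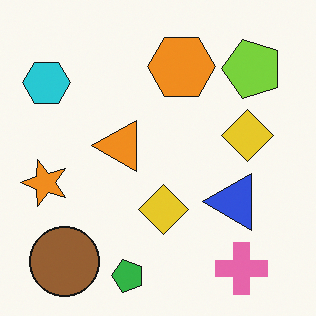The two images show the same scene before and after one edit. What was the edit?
The image was rotated 90° counter-clockwise.

The brown circle sits in the top-left of the first image and the bottom-left of the second — consistent with a whole-image 90° counter-clockwise rotation.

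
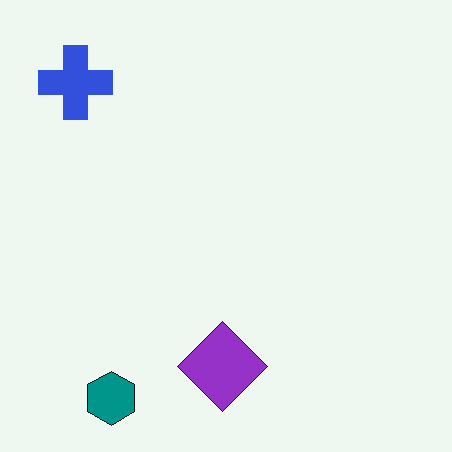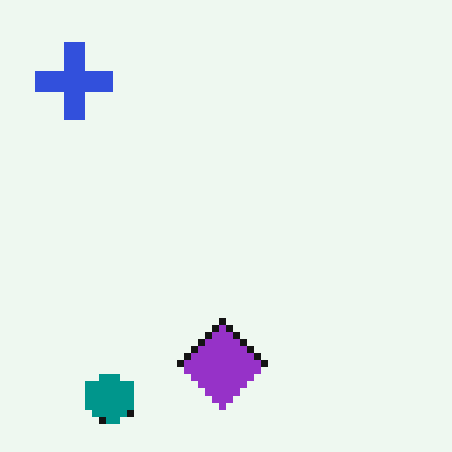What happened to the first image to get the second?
This is the original image pixelated into visible square blocks.

Shapes are reduced to large square blocks; fine edges and outlines are lost — a downscale-then-upscale (mosaic) effect.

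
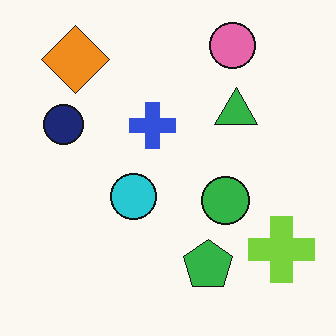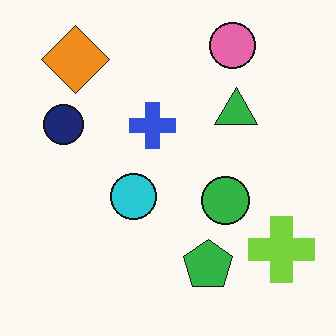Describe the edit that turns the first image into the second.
This is the original image given moderate JPEG compression.

Blocky 8×8 compression artifacts appear around shape edges and the flat background shows ringing — characteristic JPEG degradation.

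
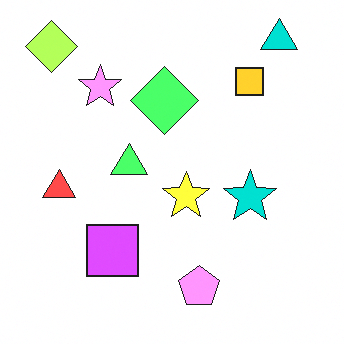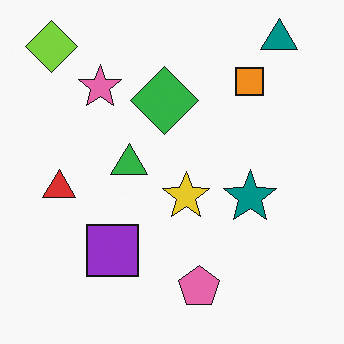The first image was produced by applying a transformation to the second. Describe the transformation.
The transformation is: brightened a lot.

Every pixel — background and shapes alike — is uniformly brightened.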